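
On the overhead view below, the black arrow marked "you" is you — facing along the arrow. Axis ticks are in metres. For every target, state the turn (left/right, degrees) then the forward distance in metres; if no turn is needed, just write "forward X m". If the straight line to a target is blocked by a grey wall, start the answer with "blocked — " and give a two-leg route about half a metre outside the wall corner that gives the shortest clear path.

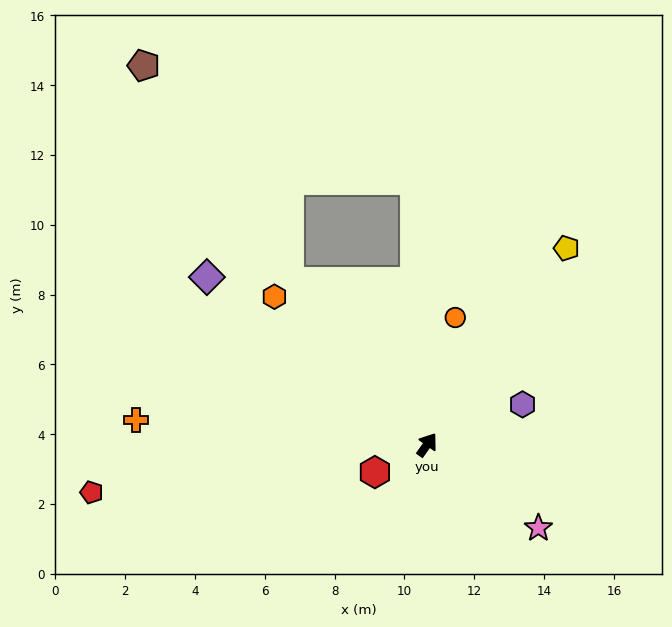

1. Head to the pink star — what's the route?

turn right 91°, forward 4.0 m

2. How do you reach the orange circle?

turn left 23°, forward 3.7 m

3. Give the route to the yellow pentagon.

forward 6.9 m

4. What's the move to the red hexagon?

turn left 153°, forward 1.7 m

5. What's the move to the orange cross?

turn left 120°, forward 8.4 m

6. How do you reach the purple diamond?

turn left 88°, forward 7.9 m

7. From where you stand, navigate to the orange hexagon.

turn left 81°, forward 6.1 m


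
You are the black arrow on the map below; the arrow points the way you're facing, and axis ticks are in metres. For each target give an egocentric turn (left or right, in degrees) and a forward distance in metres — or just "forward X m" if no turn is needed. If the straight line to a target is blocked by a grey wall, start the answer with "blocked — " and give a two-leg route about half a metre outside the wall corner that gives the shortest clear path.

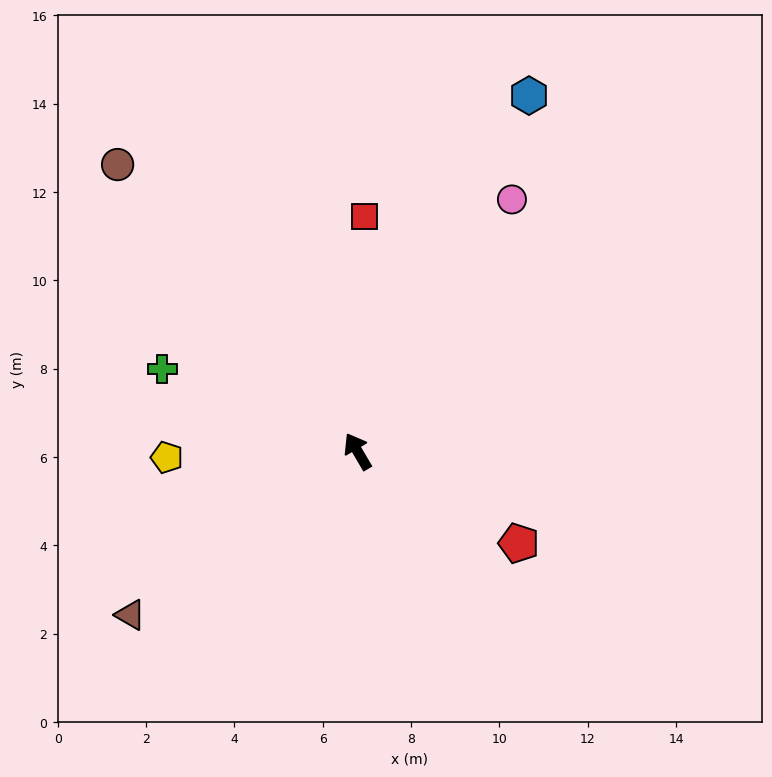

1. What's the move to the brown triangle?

turn left 95°, forward 6.3 m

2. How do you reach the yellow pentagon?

turn left 61°, forward 4.3 m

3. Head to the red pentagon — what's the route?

turn right 150°, forward 4.2 m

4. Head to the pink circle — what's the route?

turn right 62°, forward 6.7 m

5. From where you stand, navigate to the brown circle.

turn left 10°, forward 8.5 m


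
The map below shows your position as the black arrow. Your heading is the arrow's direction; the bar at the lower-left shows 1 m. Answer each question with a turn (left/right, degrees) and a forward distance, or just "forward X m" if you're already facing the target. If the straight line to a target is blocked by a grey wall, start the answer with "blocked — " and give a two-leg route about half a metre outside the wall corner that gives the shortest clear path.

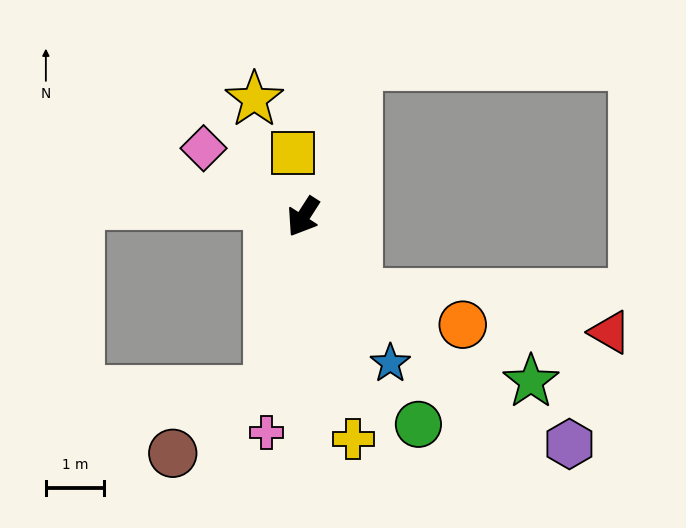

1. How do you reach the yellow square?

turn right 139°, forward 1.1 m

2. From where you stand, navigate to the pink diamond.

turn right 92°, forward 2.1 m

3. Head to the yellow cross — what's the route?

turn left 45°, forward 3.9 m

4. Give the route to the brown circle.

blocked — turn left 21°, forward 3.0 m, then turn right 45°, forward 2.0 m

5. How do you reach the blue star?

turn left 63°, forward 2.9 m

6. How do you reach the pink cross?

turn left 23°, forward 3.8 m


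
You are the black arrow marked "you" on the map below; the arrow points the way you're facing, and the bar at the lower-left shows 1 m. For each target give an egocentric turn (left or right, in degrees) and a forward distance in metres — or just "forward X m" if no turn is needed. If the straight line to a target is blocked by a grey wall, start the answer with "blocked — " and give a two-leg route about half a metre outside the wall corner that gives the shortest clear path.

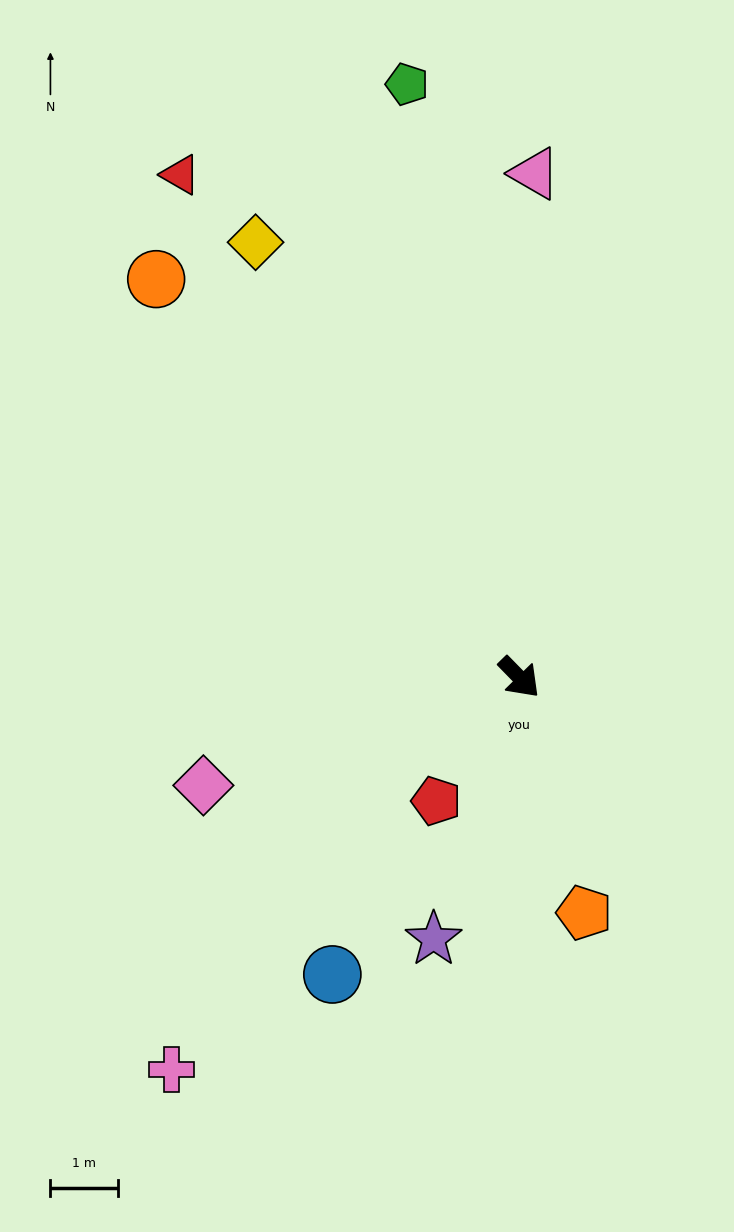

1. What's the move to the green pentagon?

turn left 146°, forward 9.0 m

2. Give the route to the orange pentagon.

turn right 29°, forward 3.6 m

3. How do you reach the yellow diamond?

turn left 167°, forward 7.6 m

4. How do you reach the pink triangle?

turn left 134°, forward 7.5 m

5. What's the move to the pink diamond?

turn right 115°, forward 5.0 m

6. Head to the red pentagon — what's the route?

turn right 78°, forward 2.2 m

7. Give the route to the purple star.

turn right 62°, forward 4.1 m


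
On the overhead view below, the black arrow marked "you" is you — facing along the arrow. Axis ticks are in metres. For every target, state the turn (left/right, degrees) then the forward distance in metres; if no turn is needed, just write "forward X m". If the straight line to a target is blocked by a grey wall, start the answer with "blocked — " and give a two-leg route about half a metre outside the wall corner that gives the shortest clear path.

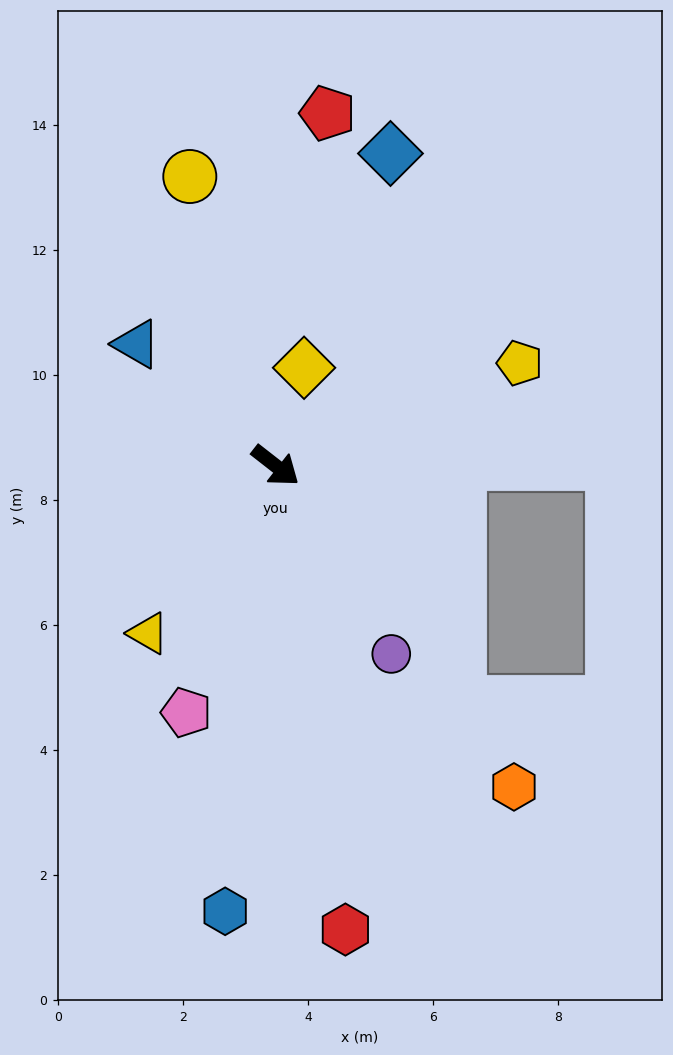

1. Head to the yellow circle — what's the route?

turn left 144°, forward 4.8 m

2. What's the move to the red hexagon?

turn right 43°, forward 7.5 m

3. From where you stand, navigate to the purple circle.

turn right 20°, forward 3.5 m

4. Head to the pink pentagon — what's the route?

turn right 72°, forward 4.2 m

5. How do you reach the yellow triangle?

turn right 89°, forward 3.4 m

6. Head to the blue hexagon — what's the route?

turn right 58°, forward 7.2 m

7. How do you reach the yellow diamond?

turn left 112°, forward 1.6 m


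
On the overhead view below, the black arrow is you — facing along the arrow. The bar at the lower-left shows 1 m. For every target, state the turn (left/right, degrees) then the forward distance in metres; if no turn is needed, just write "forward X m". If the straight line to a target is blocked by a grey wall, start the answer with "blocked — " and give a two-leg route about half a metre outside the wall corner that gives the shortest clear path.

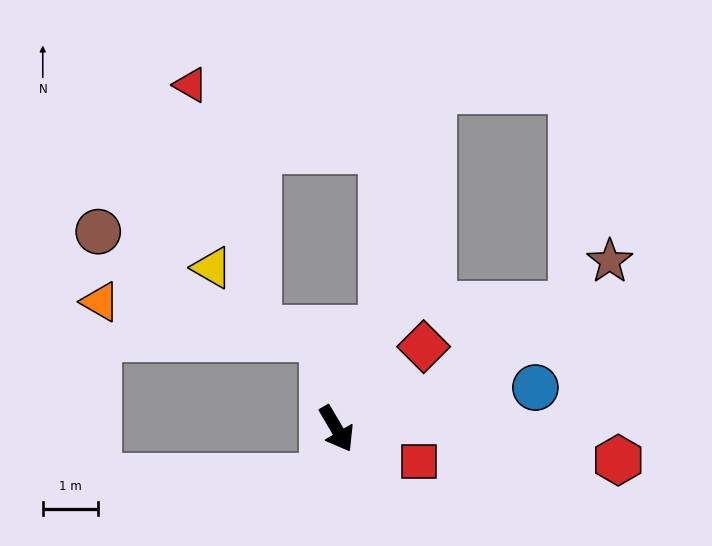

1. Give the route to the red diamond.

turn left 103°, forward 2.2 m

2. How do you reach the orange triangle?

blocked — turn left 158°, forward 1.7 m, then turn left 72°, forward 4.1 m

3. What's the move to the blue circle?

turn left 71°, forward 3.7 m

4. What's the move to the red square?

turn left 38°, forward 1.6 m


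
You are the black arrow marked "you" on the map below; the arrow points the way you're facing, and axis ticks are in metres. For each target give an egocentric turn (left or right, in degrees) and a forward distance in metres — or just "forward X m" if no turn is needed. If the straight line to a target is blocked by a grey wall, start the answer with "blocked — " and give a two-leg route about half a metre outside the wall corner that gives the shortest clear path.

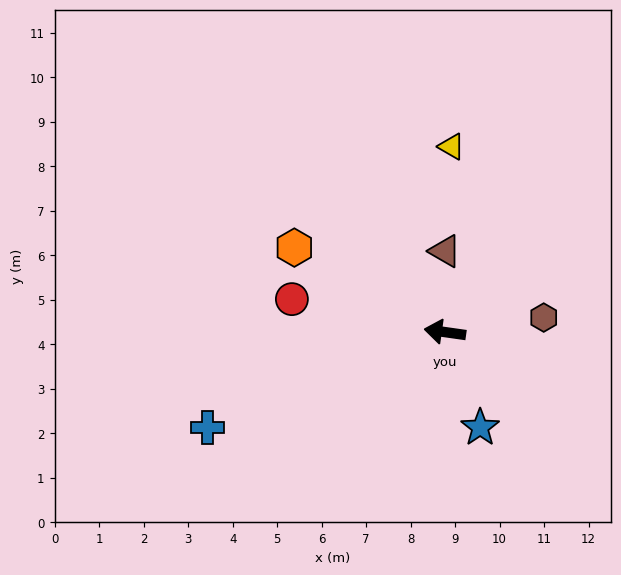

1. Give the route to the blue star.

turn left 118°, forward 2.3 m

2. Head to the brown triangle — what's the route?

turn right 82°, forward 1.8 m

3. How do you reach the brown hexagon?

turn right 164°, forward 2.2 m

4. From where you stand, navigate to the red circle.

turn right 4°, forward 3.5 m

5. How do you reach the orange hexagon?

turn right 21°, forward 3.9 m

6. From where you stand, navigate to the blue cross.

turn left 30°, forward 5.7 m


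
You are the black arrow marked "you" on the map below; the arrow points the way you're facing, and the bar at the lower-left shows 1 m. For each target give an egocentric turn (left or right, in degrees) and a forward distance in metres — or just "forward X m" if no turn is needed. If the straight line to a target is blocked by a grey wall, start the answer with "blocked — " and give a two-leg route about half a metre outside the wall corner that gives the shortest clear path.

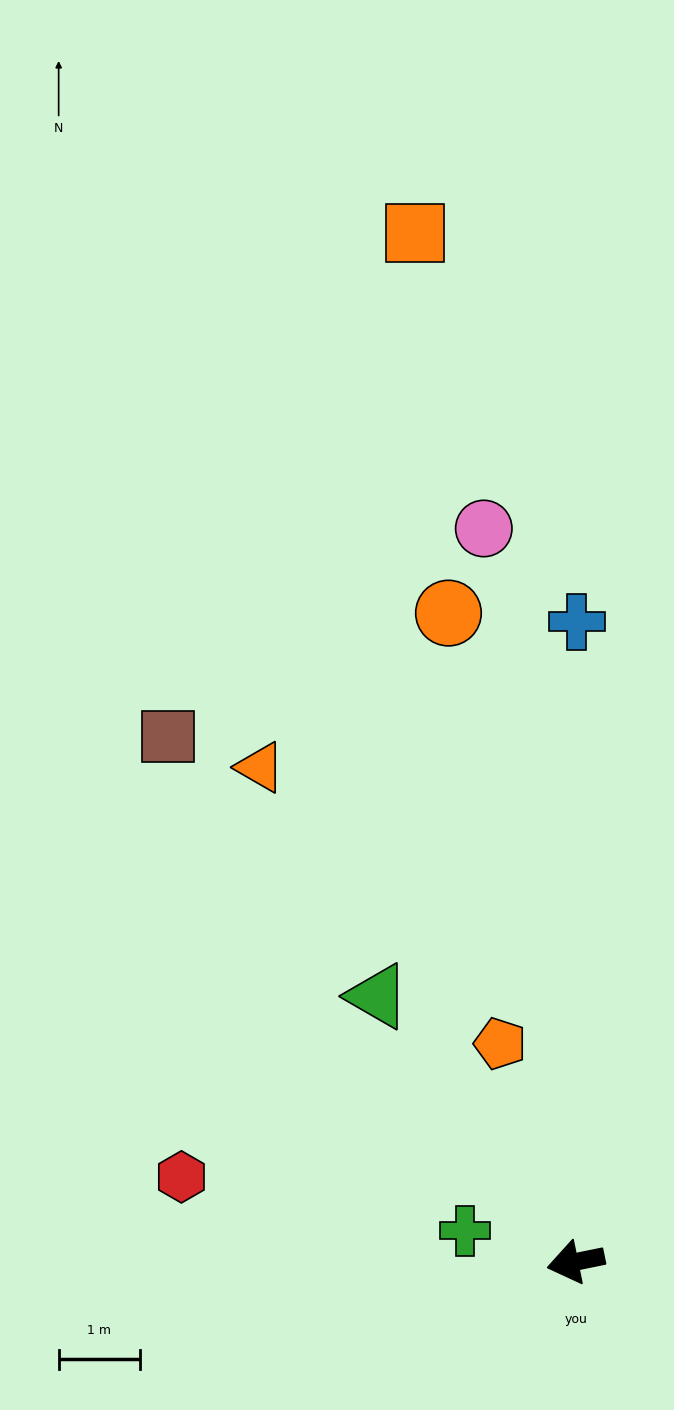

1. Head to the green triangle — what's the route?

turn right 65°, forward 4.1 m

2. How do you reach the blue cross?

turn right 102°, forward 7.9 m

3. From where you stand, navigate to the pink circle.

turn right 94°, forward 9.1 m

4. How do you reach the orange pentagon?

turn right 82°, forward 2.8 m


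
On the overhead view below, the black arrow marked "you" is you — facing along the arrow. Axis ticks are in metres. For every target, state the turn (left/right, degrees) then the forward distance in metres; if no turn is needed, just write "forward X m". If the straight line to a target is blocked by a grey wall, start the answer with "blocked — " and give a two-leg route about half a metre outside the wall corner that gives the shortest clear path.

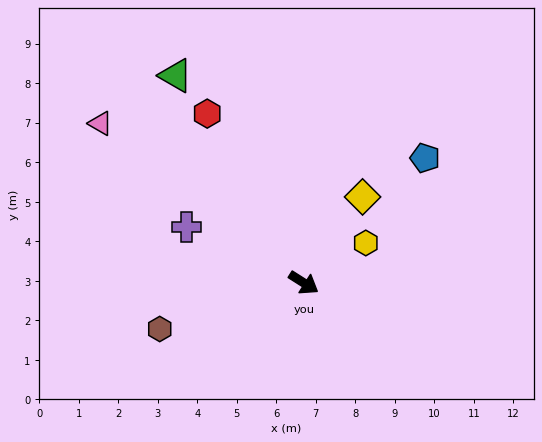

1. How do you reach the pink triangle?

turn left 174°, forward 6.5 m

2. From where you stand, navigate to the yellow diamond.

turn left 88°, forward 2.6 m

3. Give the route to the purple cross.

turn right 173°, forward 3.3 m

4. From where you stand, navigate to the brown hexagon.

turn right 130°, forward 3.8 m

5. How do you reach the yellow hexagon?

turn left 65°, forward 1.9 m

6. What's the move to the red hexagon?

turn left 152°, forward 4.9 m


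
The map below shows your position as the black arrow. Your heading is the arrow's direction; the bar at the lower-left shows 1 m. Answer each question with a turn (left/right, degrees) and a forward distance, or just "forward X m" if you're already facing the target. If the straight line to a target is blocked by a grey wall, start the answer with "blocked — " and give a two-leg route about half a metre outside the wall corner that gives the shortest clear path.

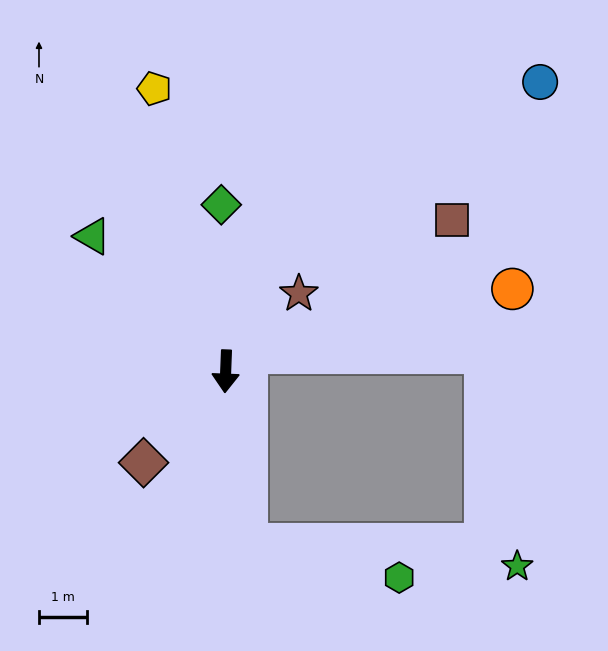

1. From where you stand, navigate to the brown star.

turn left 139°, forward 2.2 m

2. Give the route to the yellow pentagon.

turn right 164°, forward 6.0 m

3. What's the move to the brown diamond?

turn right 40°, forward 2.5 m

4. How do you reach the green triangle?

turn right 133°, forward 3.9 m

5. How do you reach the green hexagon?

blocked — turn left 9°, forward 3.6 m, then turn left 71°, forward 3.2 m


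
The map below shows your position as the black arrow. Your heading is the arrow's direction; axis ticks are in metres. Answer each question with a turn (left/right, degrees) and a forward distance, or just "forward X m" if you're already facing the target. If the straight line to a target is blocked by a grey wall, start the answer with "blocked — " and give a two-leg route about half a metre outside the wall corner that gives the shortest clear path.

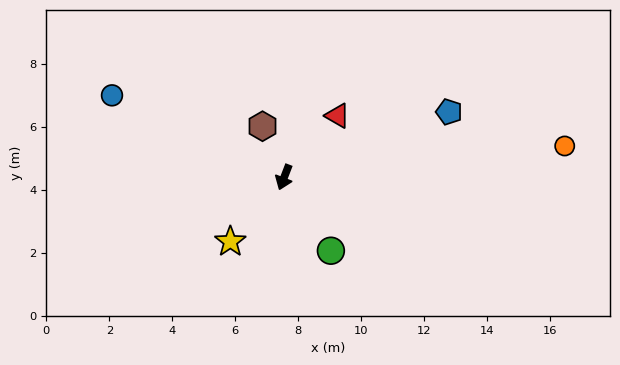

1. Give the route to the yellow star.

turn right 19°, forward 2.7 m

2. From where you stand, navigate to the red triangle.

turn left 160°, forward 2.6 m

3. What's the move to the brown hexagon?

turn right 136°, forward 1.8 m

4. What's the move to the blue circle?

turn right 94°, forward 6.1 m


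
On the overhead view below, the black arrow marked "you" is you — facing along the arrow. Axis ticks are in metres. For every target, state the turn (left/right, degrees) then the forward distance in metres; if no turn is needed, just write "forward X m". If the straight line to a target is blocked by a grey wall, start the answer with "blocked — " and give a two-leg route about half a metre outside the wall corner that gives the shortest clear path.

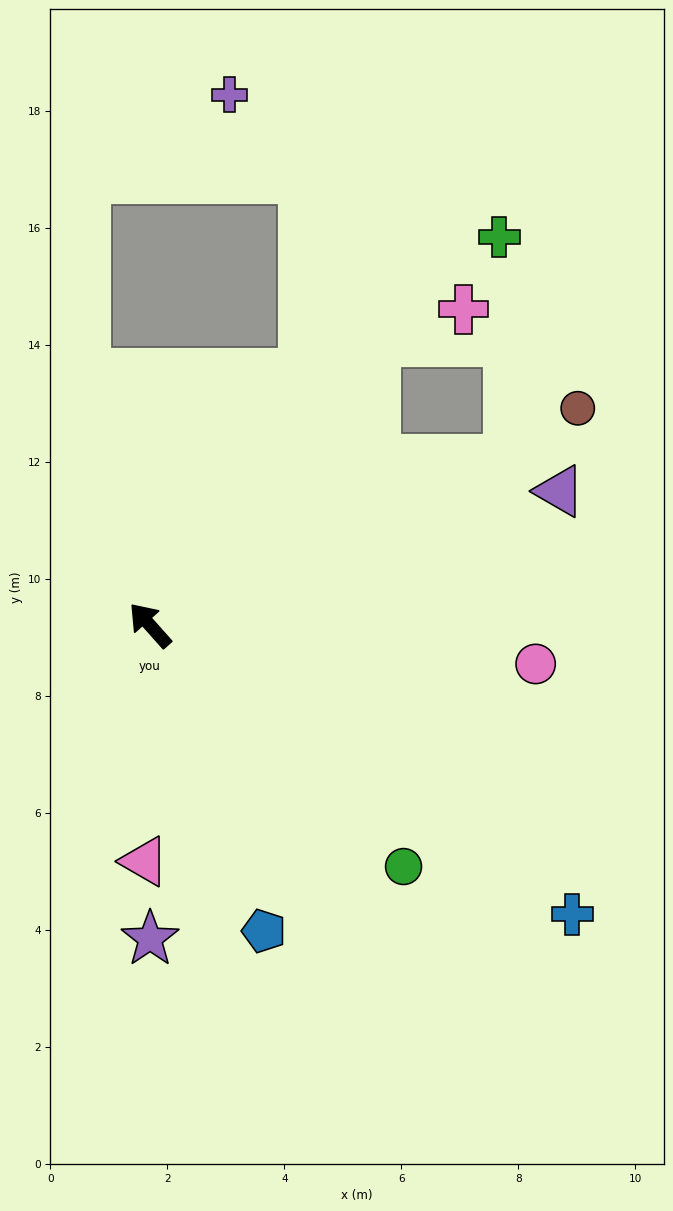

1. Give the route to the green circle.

turn right 175°, forward 6.0 m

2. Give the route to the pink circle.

turn right 137°, forward 6.6 m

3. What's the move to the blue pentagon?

turn left 159°, forward 5.6 m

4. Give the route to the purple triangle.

turn right 114°, forward 7.4 m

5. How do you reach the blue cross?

turn right 166°, forward 8.8 m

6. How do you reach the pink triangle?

turn left 137°, forward 4.0 m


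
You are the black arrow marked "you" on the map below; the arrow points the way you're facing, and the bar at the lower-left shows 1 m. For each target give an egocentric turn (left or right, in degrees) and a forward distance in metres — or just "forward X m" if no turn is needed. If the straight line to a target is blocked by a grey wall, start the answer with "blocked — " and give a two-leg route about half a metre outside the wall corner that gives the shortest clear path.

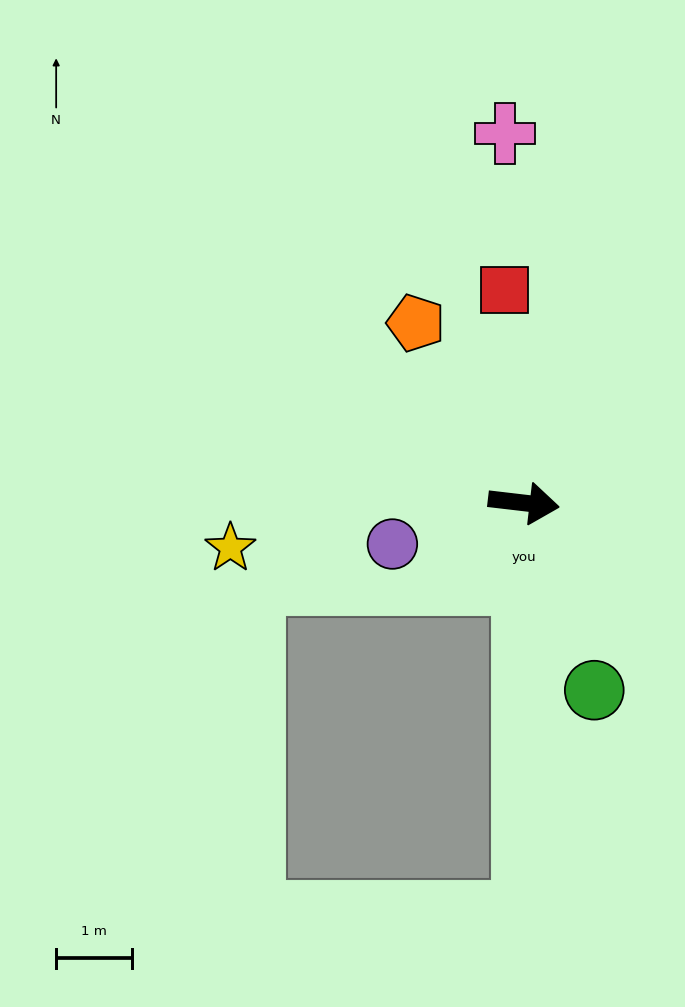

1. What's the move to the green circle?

turn right 63°, forward 2.6 m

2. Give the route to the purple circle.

turn right 156°, forward 1.8 m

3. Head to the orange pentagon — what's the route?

turn left 128°, forward 2.8 m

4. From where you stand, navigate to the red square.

turn left 102°, forward 2.8 m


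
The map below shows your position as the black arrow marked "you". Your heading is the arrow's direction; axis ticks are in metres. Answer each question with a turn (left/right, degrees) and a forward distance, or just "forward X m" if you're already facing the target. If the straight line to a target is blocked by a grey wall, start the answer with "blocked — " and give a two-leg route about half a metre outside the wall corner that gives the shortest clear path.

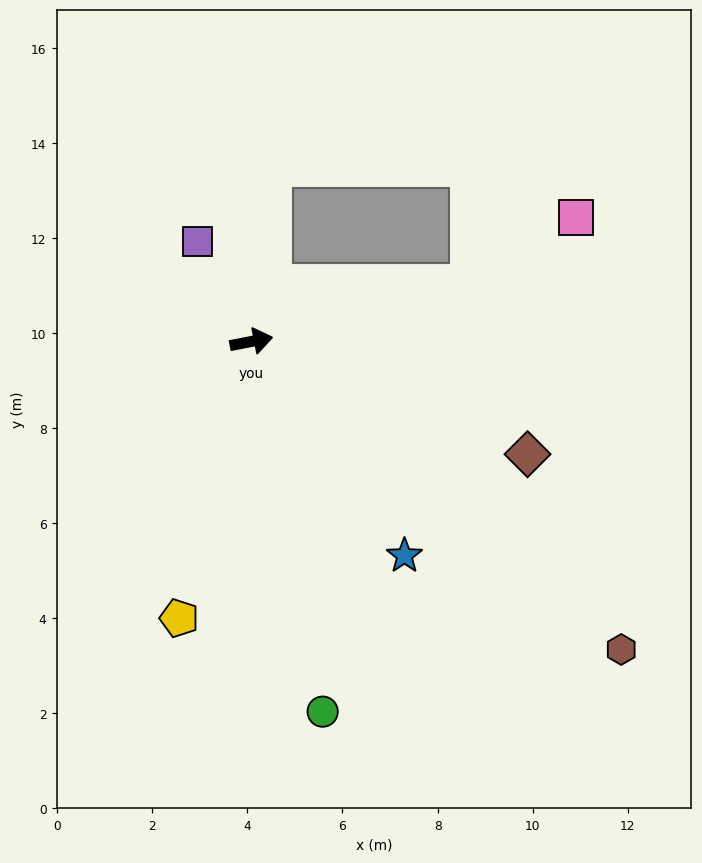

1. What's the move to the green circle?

turn right 90°, forward 7.9 m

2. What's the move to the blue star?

turn right 65°, forward 5.5 m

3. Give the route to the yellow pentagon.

turn right 116°, forward 6.0 m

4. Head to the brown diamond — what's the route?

turn right 33°, forward 6.3 m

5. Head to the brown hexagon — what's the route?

turn right 51°, forward 10.1 m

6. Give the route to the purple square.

turn left 107°, forward 2.4 m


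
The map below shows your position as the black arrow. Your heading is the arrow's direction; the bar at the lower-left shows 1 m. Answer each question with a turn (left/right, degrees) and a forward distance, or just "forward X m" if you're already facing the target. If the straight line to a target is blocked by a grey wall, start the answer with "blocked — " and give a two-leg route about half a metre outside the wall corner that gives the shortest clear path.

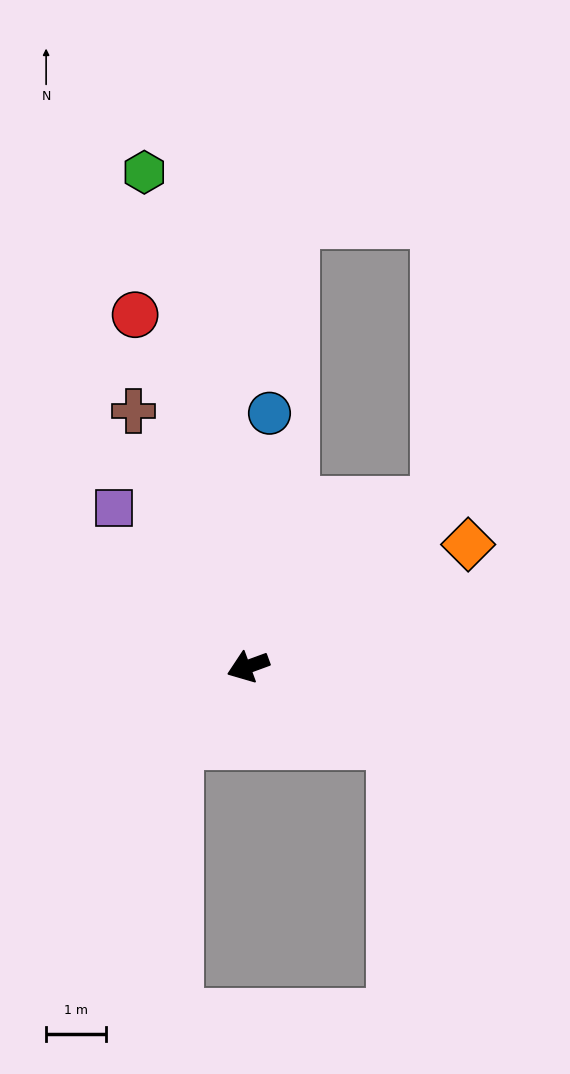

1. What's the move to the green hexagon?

turn right 98°, forward 8.4 m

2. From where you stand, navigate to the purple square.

turn right 70°, forward 3.5 m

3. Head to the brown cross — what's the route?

turn right 86°, forward 4.6 m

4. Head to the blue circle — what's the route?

turn right 115°, forward 4.2 m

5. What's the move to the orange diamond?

turn right 171°, forward 4.2 m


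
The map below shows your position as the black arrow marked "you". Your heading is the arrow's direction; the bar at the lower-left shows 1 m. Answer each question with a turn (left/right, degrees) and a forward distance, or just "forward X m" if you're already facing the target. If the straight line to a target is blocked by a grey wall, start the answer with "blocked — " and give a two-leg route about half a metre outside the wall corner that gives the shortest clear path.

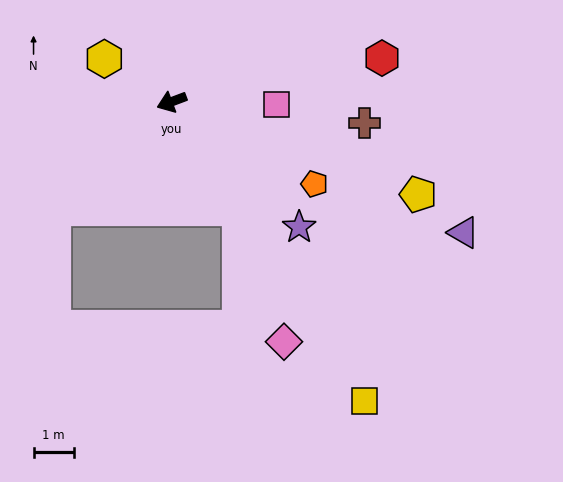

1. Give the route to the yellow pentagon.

turn left 139°, forward 6.5 m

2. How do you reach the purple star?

turn left 115°, forward 4.4 m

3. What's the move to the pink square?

turn left 158°, forward 2.6 m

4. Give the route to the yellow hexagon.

turn right 53°, forward 2.0 m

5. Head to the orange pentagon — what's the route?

turn left 129°, forward 4.1 m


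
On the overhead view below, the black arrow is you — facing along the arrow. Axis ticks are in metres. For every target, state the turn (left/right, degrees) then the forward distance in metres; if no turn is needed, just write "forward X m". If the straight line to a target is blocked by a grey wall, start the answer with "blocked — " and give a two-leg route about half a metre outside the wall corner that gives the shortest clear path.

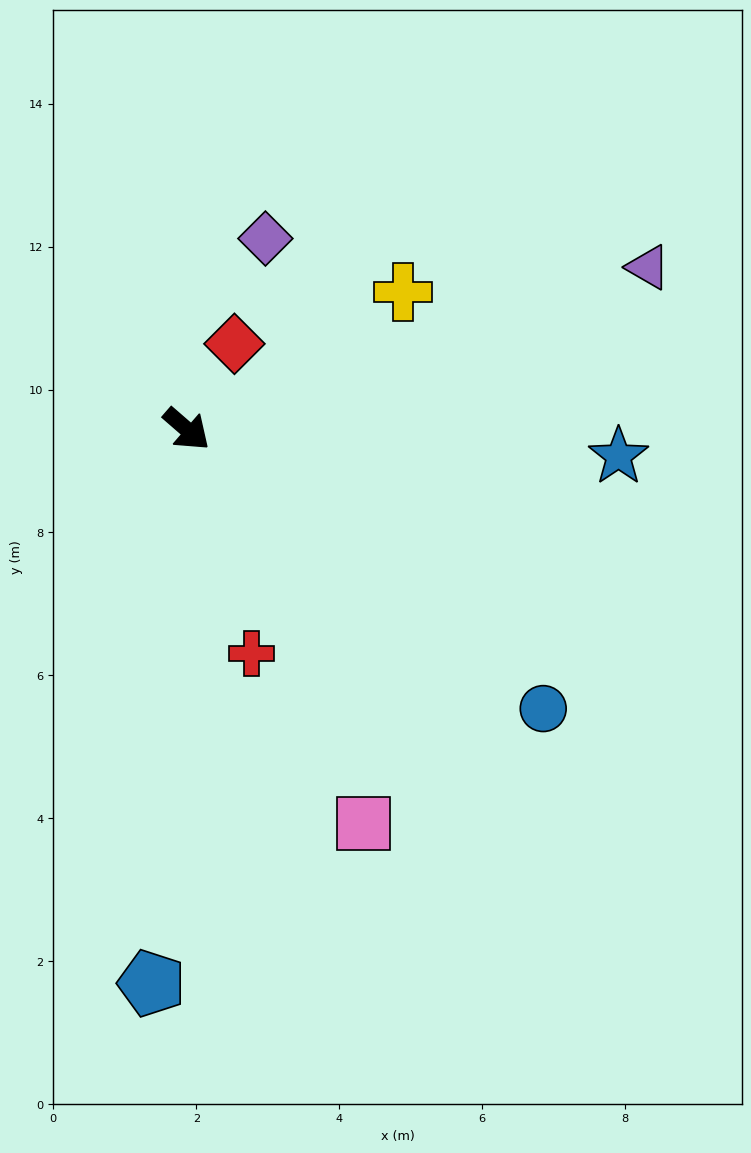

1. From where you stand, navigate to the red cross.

turn right 33°, forward 3.3 m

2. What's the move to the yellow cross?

turn left 73°, forward 3.6 m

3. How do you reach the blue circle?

turn left 3°, forward 6.3 m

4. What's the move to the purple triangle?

turn left 60°, forward 6.8 m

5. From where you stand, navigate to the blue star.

turn left 37°, forward 6.1 m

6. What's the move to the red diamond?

turn left 102°, forward 1.4 m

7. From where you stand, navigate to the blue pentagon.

turn right 53°, forward 7.8 m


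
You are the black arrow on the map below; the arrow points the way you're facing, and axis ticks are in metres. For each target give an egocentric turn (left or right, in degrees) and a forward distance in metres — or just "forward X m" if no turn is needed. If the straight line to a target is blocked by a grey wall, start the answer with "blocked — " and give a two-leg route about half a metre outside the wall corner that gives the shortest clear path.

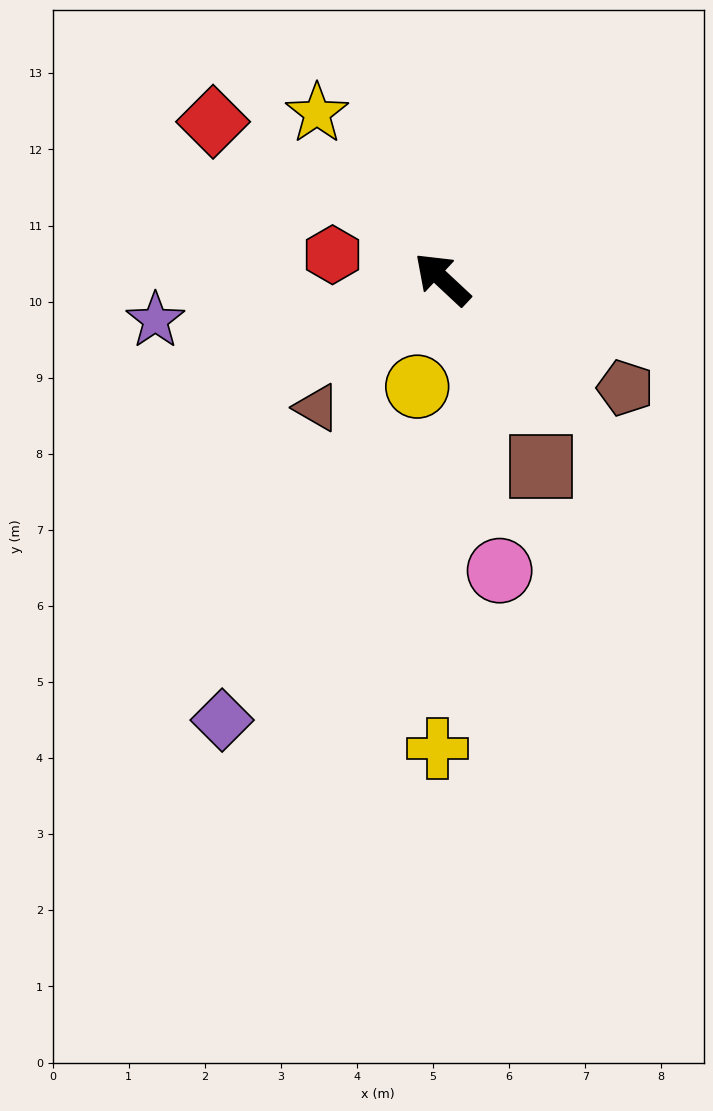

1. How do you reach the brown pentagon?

turn right 168°, forward 2.8 m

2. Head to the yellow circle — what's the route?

turn left 120°, forward 1.4 m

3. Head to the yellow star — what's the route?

turn right 10°, forward 2.7 m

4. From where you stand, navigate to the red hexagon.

turn left 30°, forward 1.5 m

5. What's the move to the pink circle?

turn left 144°, forward 3.9 m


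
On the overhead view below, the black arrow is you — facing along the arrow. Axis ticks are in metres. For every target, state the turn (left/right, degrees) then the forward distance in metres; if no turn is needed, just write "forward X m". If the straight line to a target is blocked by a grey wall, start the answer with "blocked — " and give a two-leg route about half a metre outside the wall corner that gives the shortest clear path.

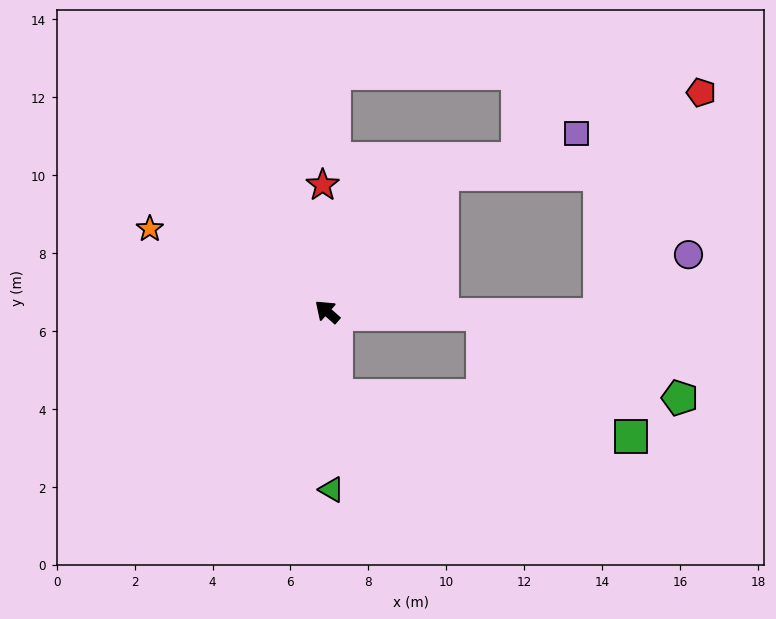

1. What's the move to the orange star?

turn left 16°, forward 5.0 m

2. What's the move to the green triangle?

turn left 133°, forward 4.6 m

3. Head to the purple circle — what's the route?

blocked — turn right 139°, forward 7.0 m, then turn left 34°, forward 2.7 m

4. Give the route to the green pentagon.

blocked — turn right 139°, forward 4.0 m, then turn right 23°, forward 5.5 m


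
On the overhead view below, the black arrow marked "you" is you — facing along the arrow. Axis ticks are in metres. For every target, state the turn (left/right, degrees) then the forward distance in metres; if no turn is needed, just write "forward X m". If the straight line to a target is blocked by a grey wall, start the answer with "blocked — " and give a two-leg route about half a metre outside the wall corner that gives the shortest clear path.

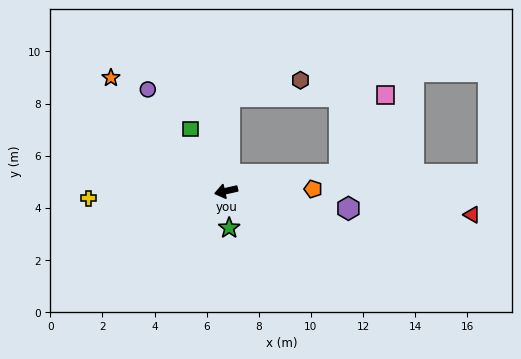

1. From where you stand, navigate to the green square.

turn right 73°, forward 2.7 m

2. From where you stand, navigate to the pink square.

blocked — turn right 105°, forward 3.6 m, then turn right 87°, forward 6.0 m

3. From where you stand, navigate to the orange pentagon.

turn left 169°, forward 3.3 m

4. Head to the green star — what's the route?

turn left 82°, forward 1.4 m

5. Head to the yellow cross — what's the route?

turn right 10°, forward 5.3 m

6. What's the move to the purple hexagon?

turn left 159°, forward 4.7 m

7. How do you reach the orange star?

turn right 57°, forward 6.2 m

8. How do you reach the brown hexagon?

blocked — turn right 105°, forward 3.6 m, then turn right 75°, forward 2.8 m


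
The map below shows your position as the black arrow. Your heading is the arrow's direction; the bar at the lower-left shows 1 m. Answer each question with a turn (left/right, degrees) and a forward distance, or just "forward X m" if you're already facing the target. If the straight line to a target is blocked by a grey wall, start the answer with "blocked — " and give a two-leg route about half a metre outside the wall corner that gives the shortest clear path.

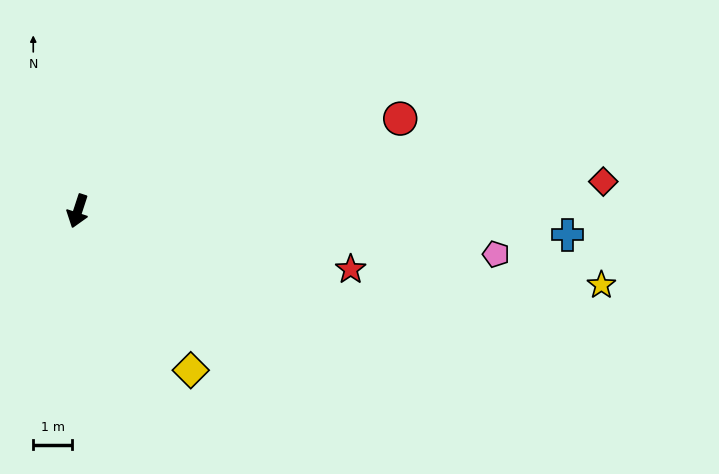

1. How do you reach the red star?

turn left 96°, forward 7.2 m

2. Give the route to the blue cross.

turn left 105°, forward 12.6 m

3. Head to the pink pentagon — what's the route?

turn left 102°, forward 10.8 m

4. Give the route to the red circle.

turn left 124°, forward 8.6 m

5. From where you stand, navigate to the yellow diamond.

turn left 53°, forward 5.0 m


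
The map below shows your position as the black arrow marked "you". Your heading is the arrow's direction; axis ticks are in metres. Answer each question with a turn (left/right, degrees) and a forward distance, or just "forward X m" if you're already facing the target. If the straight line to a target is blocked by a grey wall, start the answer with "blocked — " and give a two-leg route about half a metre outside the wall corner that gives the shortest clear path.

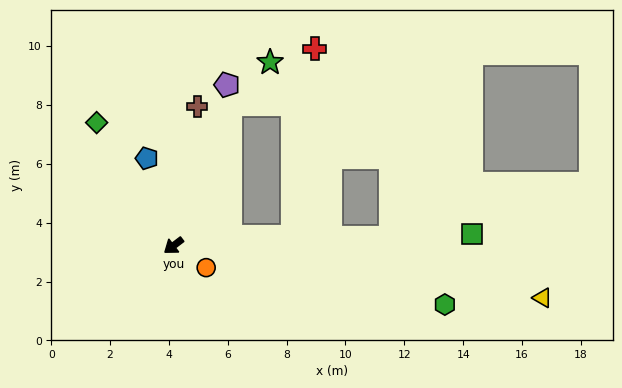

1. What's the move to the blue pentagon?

turn right 110°, forward 3.1 m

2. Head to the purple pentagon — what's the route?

turn right 146°, forward 5.8 m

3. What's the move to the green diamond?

turn right 95°, forward 4.9 m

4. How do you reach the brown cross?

turn right 137°, forward 4.8 m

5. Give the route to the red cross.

blocked — turn left 147°, forward 4.1 m, then turn left 79°, forward 6.5 m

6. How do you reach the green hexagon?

turn left 131°, forward 9.4 m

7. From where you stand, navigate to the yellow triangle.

turn left 135°, forward 12.7 m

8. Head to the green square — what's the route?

turn left 145°, forward 10.2 m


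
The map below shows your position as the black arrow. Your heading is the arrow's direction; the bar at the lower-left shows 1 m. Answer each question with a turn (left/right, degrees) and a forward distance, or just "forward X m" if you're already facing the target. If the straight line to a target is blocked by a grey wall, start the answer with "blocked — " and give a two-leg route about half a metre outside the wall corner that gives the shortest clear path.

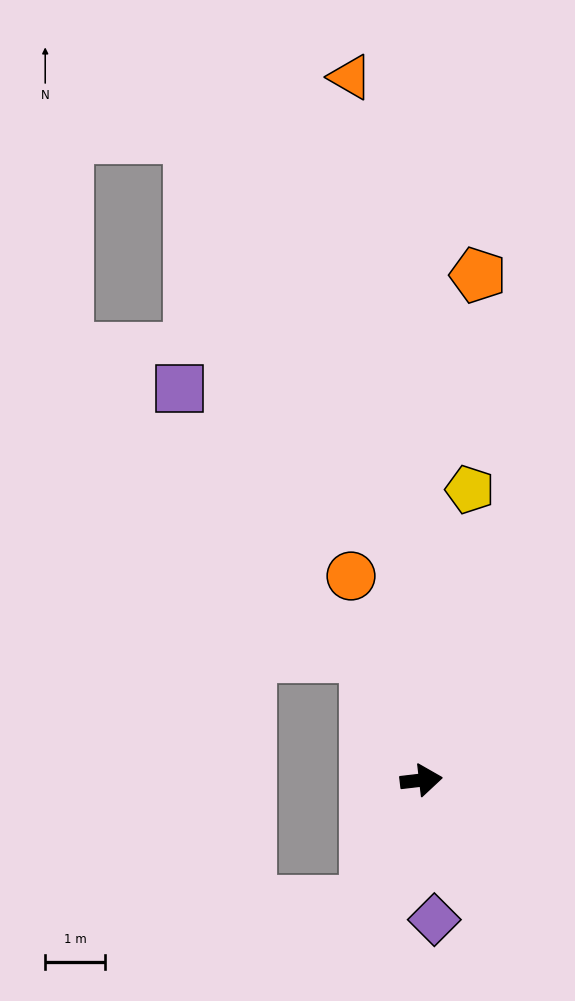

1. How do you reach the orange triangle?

turn left 89°, forward 11.9 m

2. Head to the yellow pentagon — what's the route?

turn left 74°, forward 4.9 m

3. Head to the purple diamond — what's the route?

turn right 91°, forward 2.4 m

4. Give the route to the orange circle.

turn left 102°, forward 3.6 m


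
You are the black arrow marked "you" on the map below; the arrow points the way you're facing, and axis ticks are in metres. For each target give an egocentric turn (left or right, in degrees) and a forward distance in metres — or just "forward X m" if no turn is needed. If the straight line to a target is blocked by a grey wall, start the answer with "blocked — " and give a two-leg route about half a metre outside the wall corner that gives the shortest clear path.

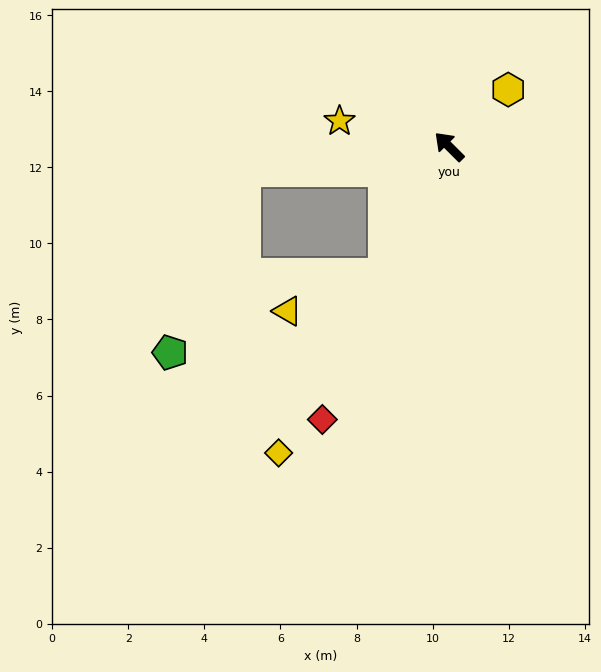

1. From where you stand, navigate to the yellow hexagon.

turn right 91°, forward 2.2 m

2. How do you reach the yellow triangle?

blocked — turn left 108°, forward 3.8 m, then turn right 42°, forward 2.7 m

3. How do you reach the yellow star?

turn left 32°, forward 3.0 m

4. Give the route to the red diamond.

turn left 110°, forward 7.9 m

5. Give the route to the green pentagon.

blocked — turn left 52°, forward 5.4 m, then turn left 61°, forward 5.2 m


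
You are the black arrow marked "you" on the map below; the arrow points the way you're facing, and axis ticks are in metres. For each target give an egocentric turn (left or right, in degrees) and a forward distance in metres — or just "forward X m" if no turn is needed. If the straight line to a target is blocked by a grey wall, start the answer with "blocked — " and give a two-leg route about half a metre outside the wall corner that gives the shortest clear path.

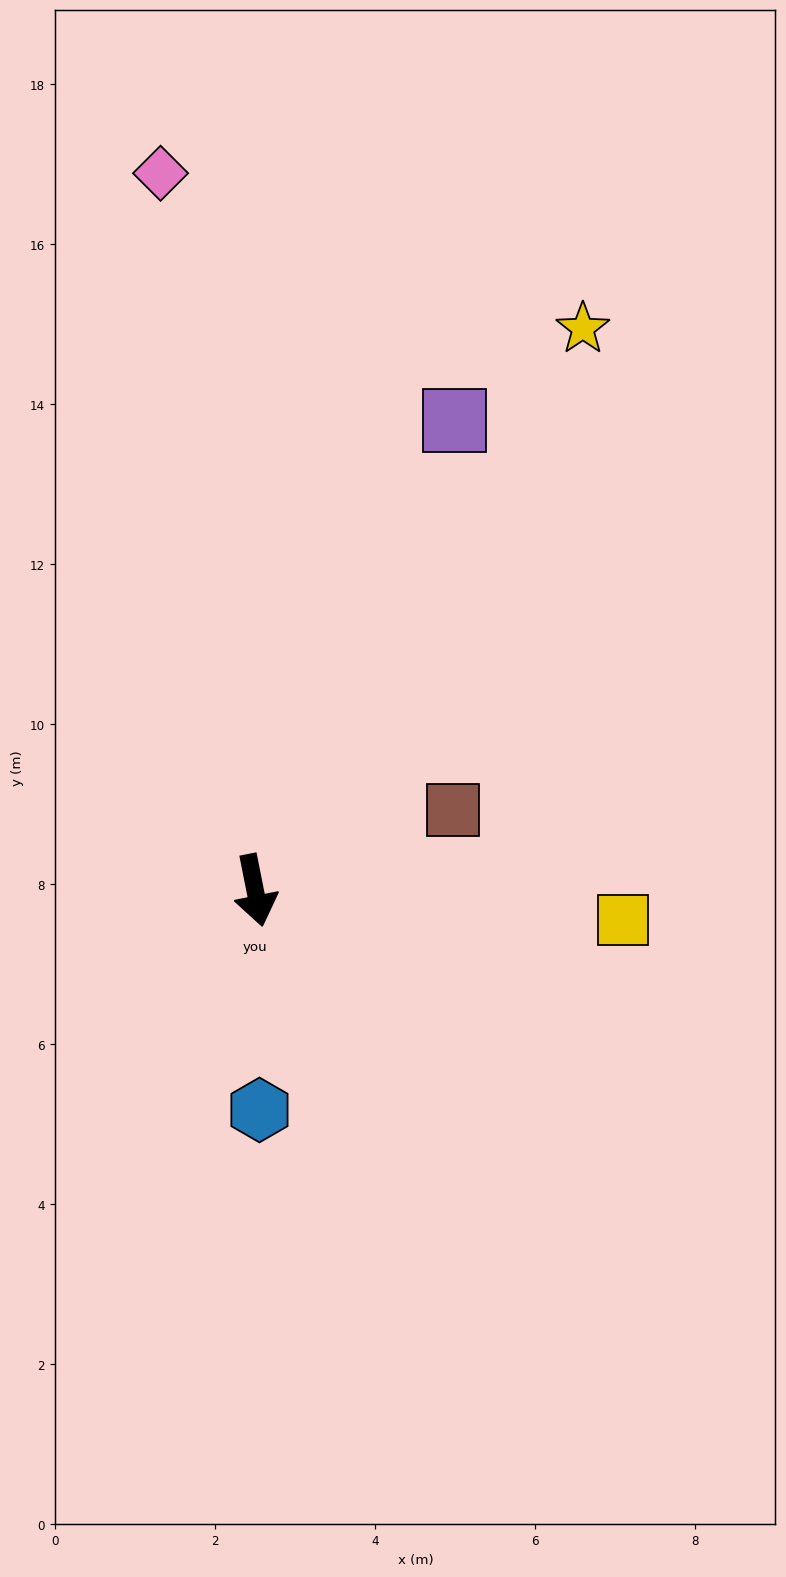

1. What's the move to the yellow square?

turn left 74°, forward 4.6 m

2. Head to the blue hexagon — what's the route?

turn right 10°, forward 2.7 m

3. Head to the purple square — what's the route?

turn left 146°, forward 6.4 m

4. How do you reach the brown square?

turn left 101°, forward 2.7 m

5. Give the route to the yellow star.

turn left 138°, forward 8.1 m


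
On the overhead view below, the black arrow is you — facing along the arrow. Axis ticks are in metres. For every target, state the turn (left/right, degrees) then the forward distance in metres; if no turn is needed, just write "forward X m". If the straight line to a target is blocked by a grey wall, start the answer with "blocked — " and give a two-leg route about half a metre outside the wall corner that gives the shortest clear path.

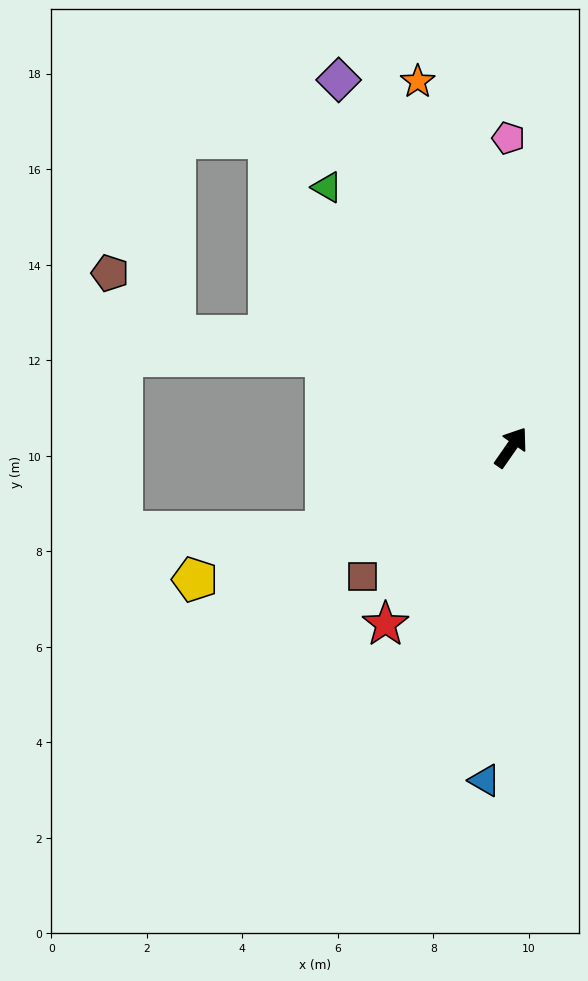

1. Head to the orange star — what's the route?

turn left 49°, forward 7.9 m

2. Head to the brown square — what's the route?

turn left 166°, forward 4.1 m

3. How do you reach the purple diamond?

turn left 60°, forward 8.5 m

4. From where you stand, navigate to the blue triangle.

turn right 150°, forward 7.0 m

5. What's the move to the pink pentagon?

turn left 35°, forward 6.5 m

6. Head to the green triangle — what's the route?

turn left 70°, forward 6.7 m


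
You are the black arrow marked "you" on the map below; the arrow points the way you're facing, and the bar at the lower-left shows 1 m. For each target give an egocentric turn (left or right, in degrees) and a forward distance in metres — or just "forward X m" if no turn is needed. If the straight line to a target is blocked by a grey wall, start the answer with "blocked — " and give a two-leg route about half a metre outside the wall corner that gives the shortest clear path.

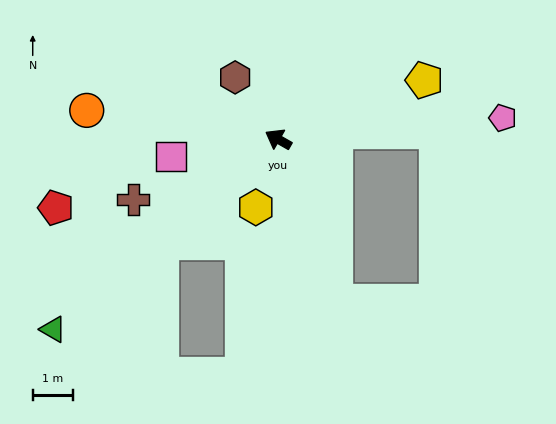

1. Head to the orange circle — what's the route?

turn left 21°, forward 4.9 m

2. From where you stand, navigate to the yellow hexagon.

turn left 101°, forward 1.8 m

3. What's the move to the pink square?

turn left 39°, forward 2.7 m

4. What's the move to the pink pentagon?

turn right 145°, forward 5.7 m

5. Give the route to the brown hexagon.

turn right 25°, forward 1.9 m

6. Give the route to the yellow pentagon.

turn right 128°, forward 4.0 m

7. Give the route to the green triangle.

turn left 70°, forward 7.4 m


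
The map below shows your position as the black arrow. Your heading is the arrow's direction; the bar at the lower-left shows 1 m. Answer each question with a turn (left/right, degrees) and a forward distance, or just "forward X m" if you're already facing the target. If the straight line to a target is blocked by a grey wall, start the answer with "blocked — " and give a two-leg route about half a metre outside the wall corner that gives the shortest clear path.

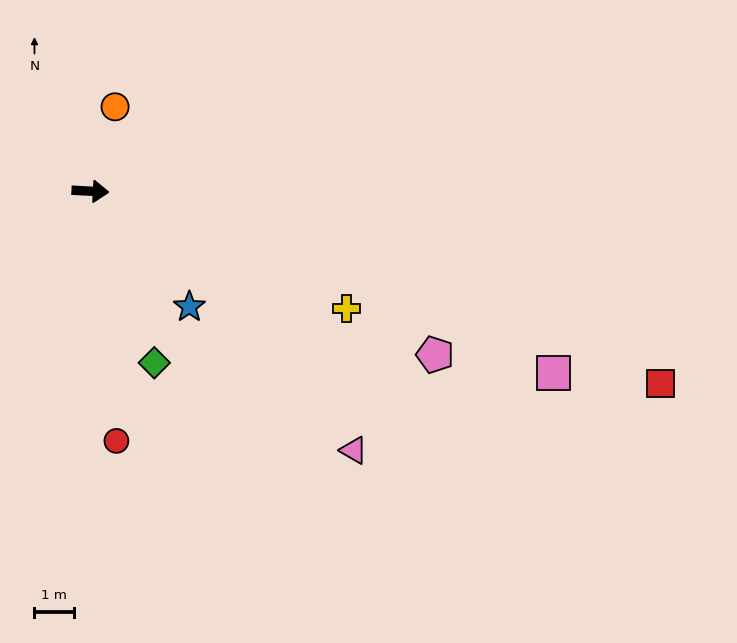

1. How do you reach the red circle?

turn right 81°, forward 6.4 m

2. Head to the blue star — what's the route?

turn right 46°, forward 3.9 m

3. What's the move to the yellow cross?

turn right 22°, forward 7.1 m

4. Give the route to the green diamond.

turn right 66°, forward 4.6 m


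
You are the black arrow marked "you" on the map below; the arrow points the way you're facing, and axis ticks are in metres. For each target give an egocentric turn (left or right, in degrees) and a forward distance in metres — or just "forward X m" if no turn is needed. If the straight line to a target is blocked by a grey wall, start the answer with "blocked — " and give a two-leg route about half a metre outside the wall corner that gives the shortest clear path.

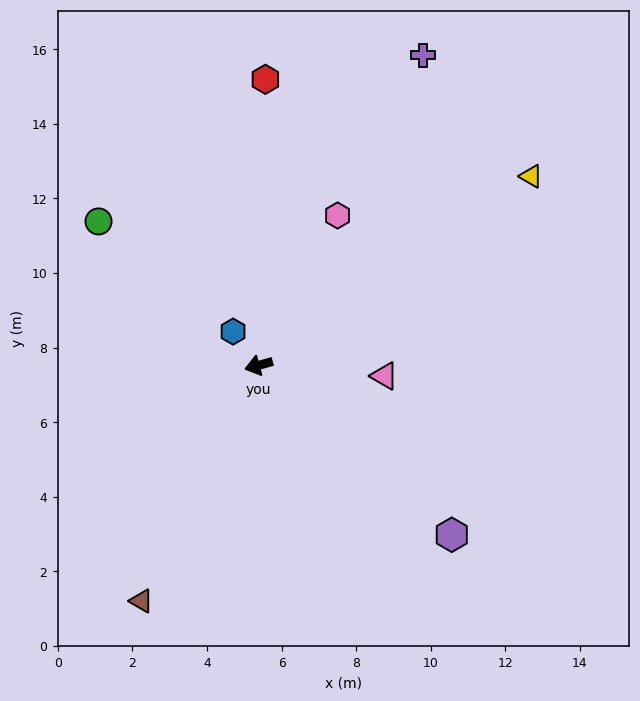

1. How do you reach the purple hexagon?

turn left 123°, forward 6.9 m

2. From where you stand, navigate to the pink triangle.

turn left 160°, forward 3.4 m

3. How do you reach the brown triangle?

turn left 48°, forward 7.1 m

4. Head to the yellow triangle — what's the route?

turn right 161°, forward 8.9 m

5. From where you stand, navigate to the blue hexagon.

turn right 68°, forward 1.1 m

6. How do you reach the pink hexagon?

turn right 133°, forward 4.5 m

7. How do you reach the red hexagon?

turn right 107°, forward 7.7 m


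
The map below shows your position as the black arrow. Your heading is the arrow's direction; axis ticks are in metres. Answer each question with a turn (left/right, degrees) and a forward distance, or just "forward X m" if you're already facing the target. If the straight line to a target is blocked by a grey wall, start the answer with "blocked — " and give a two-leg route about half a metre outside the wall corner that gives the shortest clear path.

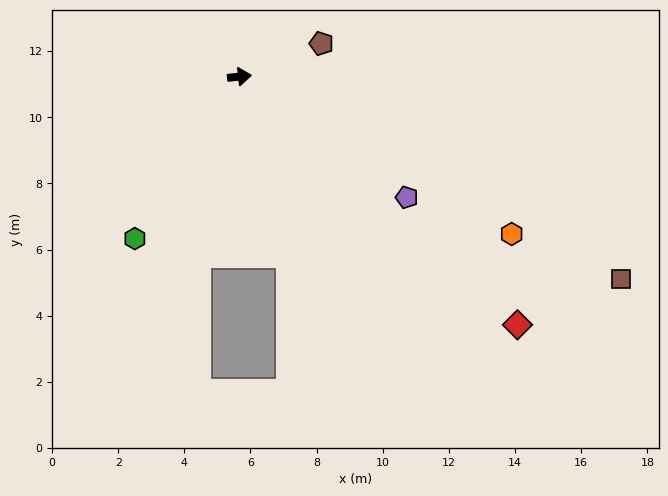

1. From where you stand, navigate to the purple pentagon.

turn right 42°, forward 6.2 m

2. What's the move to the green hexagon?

turn right 129°, forward 5.8 m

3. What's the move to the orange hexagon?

turn right 36°, forward 9.5 m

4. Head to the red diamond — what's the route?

turn right 48°, forward 11.3 m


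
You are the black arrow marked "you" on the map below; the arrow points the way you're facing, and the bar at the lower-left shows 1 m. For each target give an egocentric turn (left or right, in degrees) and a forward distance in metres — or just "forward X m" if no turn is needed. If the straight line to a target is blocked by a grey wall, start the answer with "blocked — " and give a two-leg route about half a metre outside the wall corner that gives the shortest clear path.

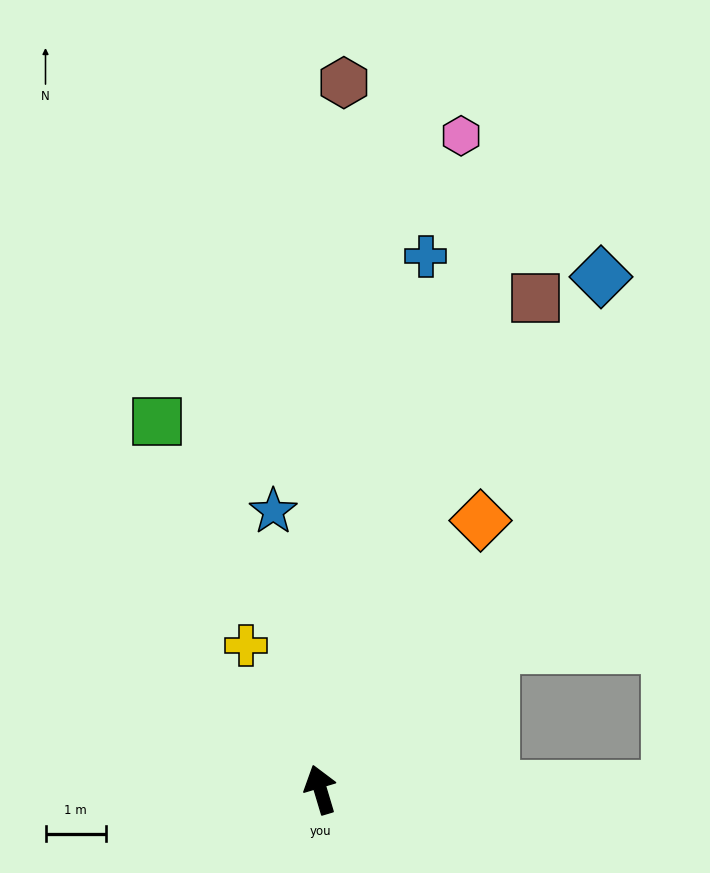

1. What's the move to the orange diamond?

turn right 47°, forward 5.2 m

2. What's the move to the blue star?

turn right 7°, forward 4.7 m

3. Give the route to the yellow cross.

turn left 11°, forward 2.7 m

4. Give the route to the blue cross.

turn right 28°, forward 9.0 m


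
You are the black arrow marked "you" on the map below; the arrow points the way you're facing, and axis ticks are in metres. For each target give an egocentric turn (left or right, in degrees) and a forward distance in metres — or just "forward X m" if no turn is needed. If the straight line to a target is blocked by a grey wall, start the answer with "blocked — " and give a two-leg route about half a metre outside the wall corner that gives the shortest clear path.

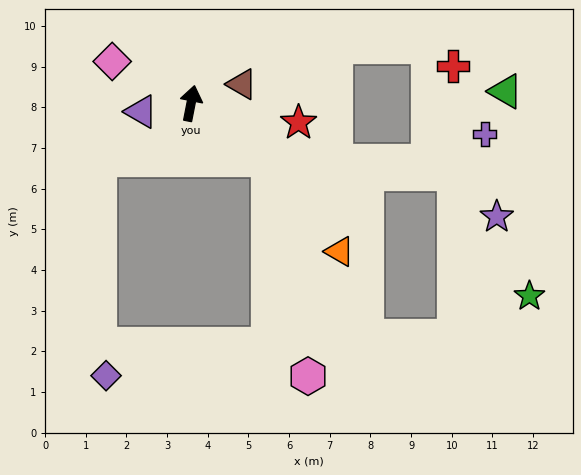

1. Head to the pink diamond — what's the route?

turn left 73°, forward 2.2 m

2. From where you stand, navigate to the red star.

turn right 89°, forward 2.7 m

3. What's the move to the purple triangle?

turn left 111°, forward 1.2 m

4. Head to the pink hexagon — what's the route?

blocked — turn right 115°, forward 2.4 m, then turn right 44°, forward 5.4 m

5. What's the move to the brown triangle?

turn right 58°, forward 1.3 m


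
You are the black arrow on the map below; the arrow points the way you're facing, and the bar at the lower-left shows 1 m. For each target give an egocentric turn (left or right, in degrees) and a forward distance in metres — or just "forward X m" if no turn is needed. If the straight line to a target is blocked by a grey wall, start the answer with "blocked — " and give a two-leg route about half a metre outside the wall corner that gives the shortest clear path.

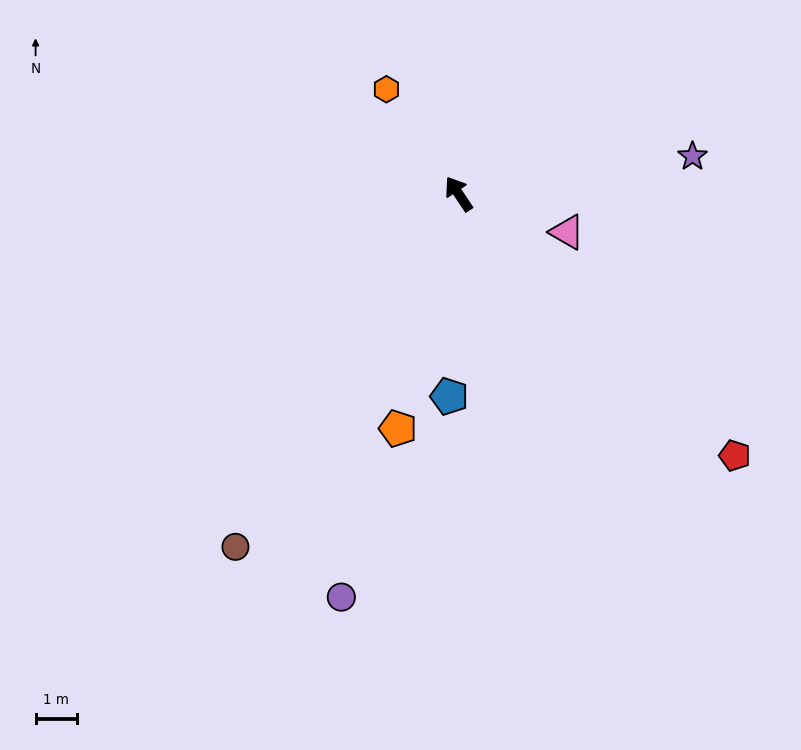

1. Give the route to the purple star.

turn right 115°, forward 5.7 m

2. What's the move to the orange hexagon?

forward 3.1 m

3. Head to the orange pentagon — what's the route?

turn left 132°, forward 5.9 m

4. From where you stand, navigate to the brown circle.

turn left 114°, forward 10.1 m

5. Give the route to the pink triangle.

turn right 143°, forward 2.8 m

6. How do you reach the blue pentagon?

turn left 144°, forward 4.9 m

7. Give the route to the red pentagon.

turn right 167°, forward 9.2 m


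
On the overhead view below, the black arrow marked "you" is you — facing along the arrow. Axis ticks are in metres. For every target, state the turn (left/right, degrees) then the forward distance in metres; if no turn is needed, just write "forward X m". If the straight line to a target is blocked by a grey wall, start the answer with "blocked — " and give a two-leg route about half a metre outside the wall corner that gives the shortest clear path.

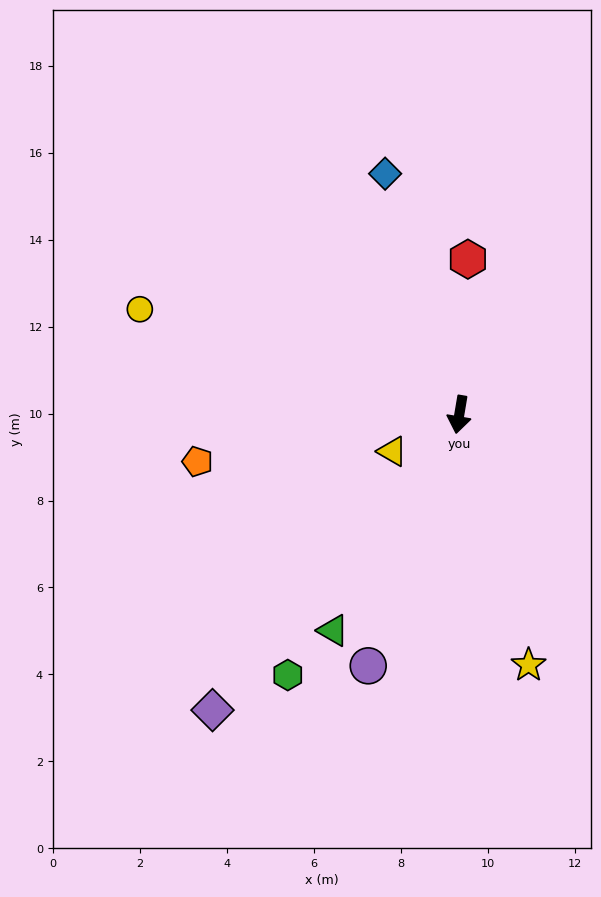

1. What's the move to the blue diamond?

turn right 153°, forward 5.8 m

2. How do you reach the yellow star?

turn left 25°, forward 6.0 m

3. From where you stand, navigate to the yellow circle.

turn right 99°, forward 7.7 m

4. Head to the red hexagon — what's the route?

turn right 174°, forward 3.6 m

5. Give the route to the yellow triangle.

turn right 52°, forward 1.8 m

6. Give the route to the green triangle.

turn right 21°, forward 5.8 m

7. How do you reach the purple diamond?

turn right 30°, forward 8.9 m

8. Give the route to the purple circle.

turn right 10°, forward 6.1 m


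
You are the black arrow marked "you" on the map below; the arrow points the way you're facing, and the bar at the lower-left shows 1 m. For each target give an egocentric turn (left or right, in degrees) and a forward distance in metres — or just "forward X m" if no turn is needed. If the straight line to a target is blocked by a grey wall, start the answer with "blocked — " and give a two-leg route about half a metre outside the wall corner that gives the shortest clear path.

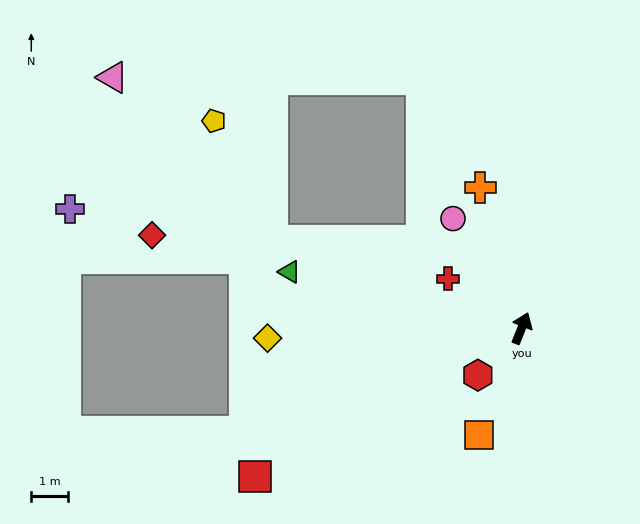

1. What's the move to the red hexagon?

turn left 159°, forward 1.7 m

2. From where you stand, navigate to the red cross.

turn left 78°, forward 2.4 m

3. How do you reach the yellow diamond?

turn left 114°, forward 6.8 m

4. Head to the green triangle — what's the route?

turn left 98°, forward 6.4 m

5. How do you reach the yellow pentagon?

blocked — turn left 92°, forward 7.1 m, then turn right 44°, forward 3.6 m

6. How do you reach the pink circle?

turn left 54°, forward 3.5 m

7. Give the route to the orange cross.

turn left 38°, forward 4.0 m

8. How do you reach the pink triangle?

blocked — turn left 92°, forward 7.1 m, then turn right 26°, forward 6.1 m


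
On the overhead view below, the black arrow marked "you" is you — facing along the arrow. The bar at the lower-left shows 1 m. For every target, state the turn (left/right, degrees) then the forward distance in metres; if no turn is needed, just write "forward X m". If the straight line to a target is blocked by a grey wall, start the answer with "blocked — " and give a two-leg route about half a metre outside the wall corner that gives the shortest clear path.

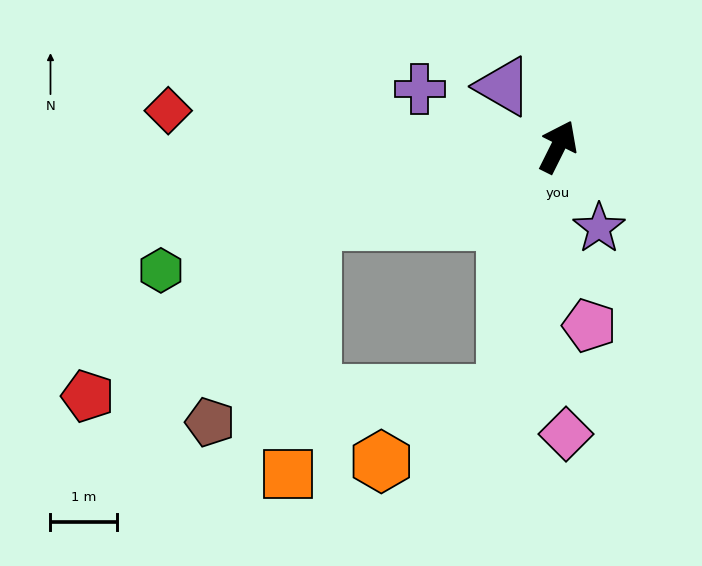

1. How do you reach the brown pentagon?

blocked — turn left 134°, forward 3.8 m, then turn left 45°, forward 3.4 m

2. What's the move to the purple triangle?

turn left 69°, forward 1.2 m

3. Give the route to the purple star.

turn right 127°, forward 1.4 m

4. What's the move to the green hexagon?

turn left 134°, forward 6.2 m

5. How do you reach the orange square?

blocked — turn left 134°, forward 3.8 m, then turn left 67°, forward 3.8 m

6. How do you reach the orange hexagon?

blocked — turn right 166°, forward 3.8 m, then turn right 48°, forward 2.1 m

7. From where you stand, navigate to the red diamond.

turn left 111°, forward 5.9 m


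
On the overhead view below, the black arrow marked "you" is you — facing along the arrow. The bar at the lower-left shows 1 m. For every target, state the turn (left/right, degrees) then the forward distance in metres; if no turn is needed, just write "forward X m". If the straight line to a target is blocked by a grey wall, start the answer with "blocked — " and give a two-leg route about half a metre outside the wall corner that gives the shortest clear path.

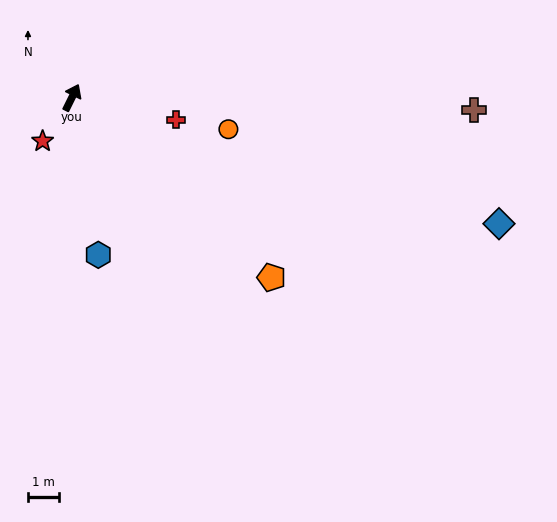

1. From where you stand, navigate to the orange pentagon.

turn right 106°, forward 8.7 m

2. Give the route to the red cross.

turn right 76°, forward 3.5 m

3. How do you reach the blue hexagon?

turn right 144°, forward 5.2 m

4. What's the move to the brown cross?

turn right 65°, forward 13.1 m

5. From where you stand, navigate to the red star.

turn left 172°, forward 1.7 m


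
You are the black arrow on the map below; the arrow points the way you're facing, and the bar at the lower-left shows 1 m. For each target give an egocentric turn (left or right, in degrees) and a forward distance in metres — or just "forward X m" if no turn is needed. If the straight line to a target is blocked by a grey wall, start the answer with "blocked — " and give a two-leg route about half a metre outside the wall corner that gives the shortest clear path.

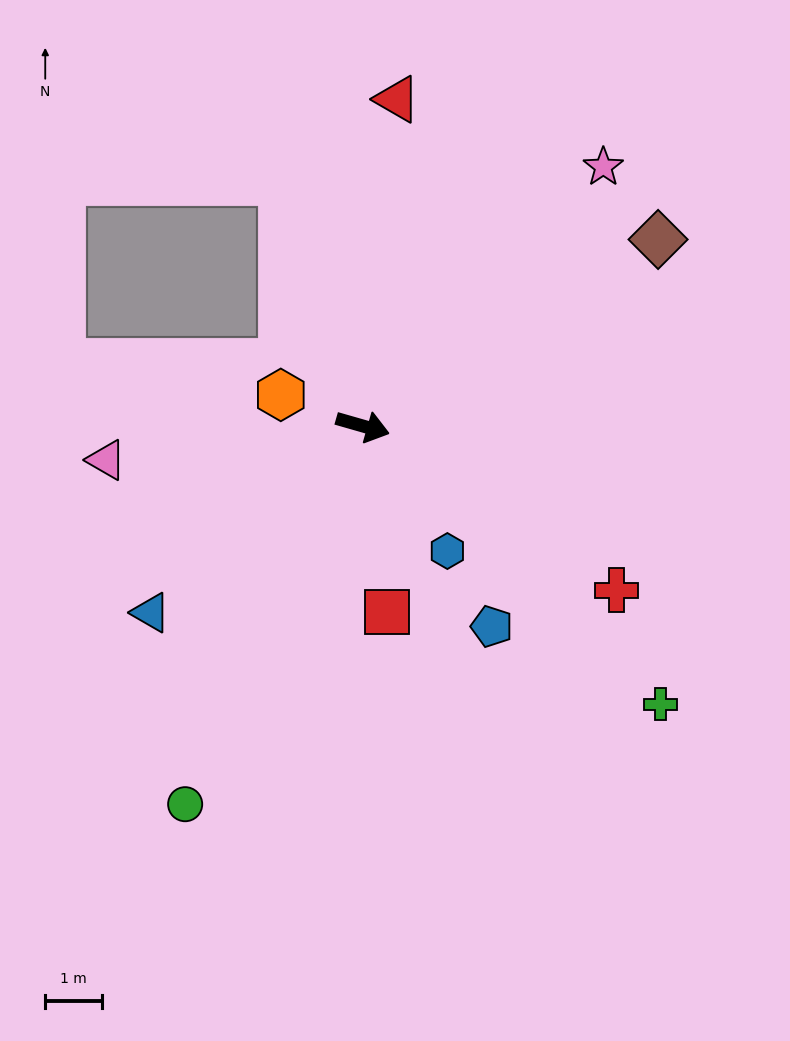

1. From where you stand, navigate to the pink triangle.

turn right 156°, forward 4.5 m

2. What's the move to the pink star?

turn left 63°, forward 6.2 m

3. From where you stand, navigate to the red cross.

turn right 17°, forward 5.3 m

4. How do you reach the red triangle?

turn left 100°, forward 5.8 m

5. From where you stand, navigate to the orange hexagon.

turn left 175°, forward 1.5 m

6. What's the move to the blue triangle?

turn right 123°, forward 5.0 m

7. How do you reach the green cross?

turn right 27°, forward 7.2 m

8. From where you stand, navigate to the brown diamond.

turn left 48°, forward 6.1 m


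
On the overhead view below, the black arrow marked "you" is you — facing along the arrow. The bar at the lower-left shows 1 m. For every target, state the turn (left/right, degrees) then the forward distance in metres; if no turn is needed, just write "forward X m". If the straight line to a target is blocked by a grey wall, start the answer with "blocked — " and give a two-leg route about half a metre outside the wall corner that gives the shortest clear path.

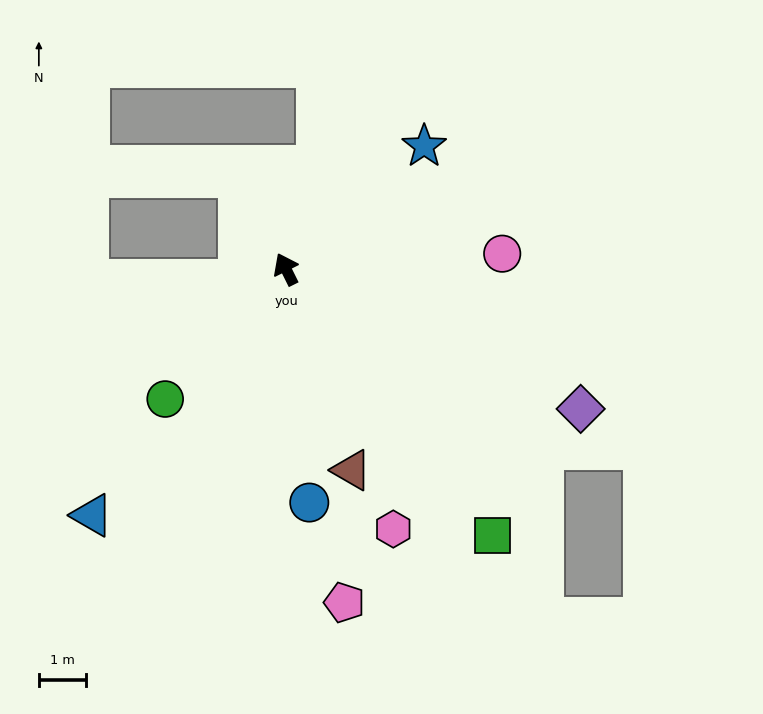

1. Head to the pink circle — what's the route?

turn right 112°, forward 4.6 m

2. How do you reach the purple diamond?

turn right 142°, forward 6.9 m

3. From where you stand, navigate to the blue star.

turn right 75°, forward 3.9 m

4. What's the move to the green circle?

turn left 111°, forward 3.7 m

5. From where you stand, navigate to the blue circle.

turn left 159°, forward 4.9 m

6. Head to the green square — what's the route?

turn right 169°, forward 7.1 m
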